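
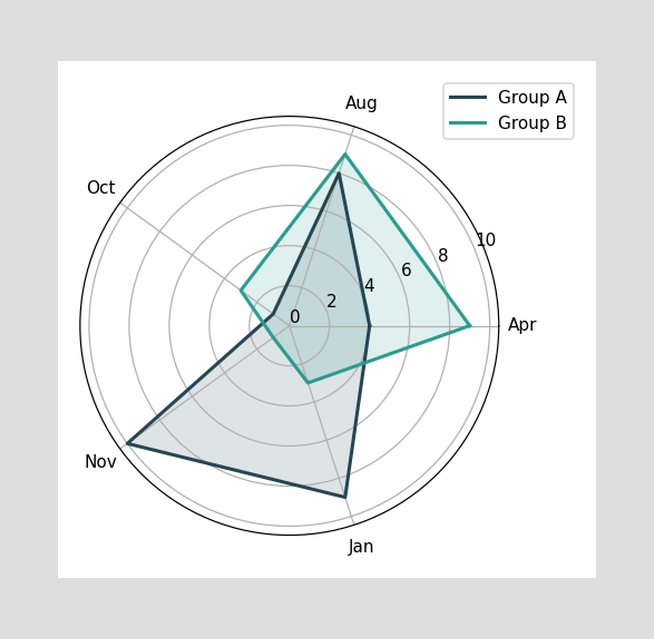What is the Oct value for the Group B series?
On the Oct axis, Group B reaches 3.

3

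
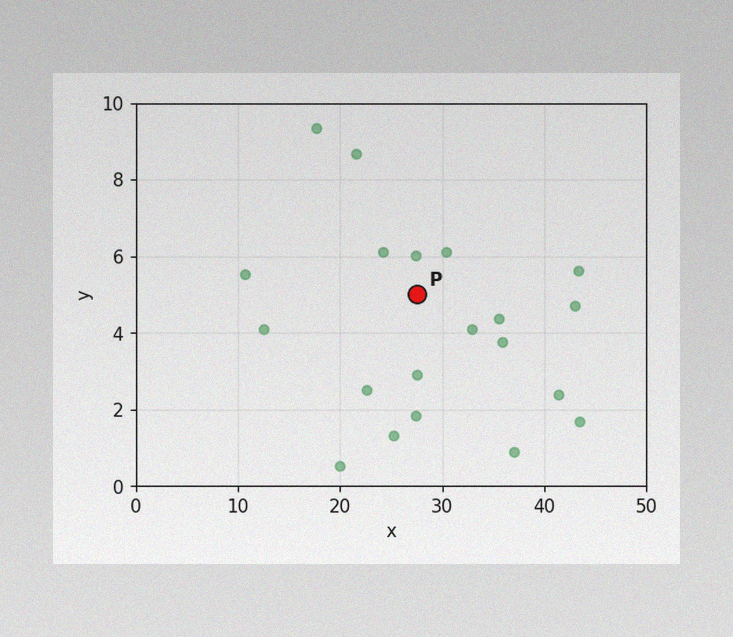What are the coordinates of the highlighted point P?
(27.5, 5)

The image has some photo noise and uneven lighting. Following the gridlines from P to each axis, P sits at (27.5, 5).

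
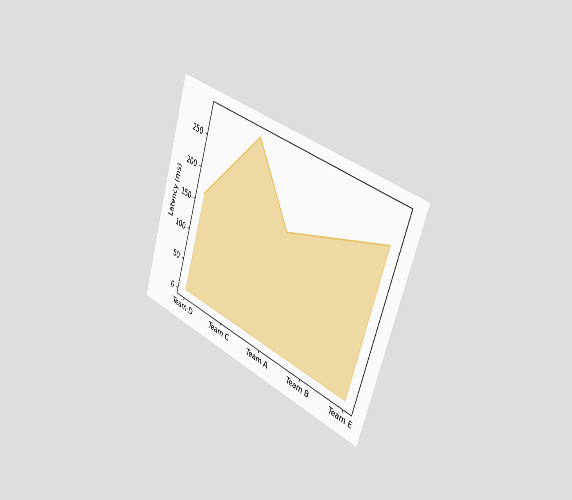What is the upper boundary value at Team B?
210ms

The chart is tilted about 18° clockwise and viewed slightly from the right. At Team B the upper boundary is at 210ms.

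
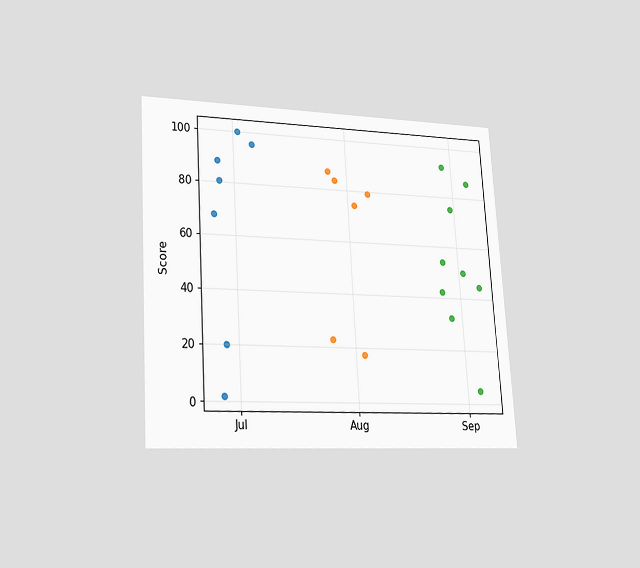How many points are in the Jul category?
The chart is tilted about 3° counter-clockwise and viewed at a slight angle. Counting the markers in the Jul column gives 7.

7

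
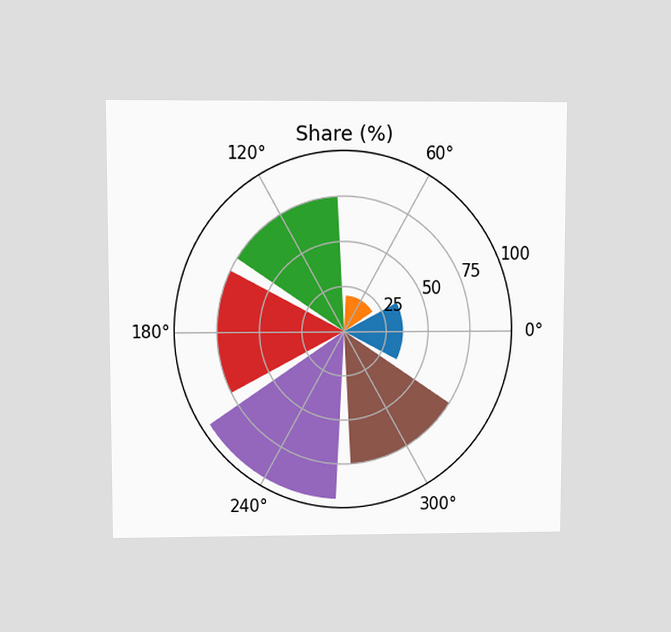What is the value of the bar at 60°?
The chart is viewed at a slight angle. The bar at 60° reaches 20% on the radial axis.

20%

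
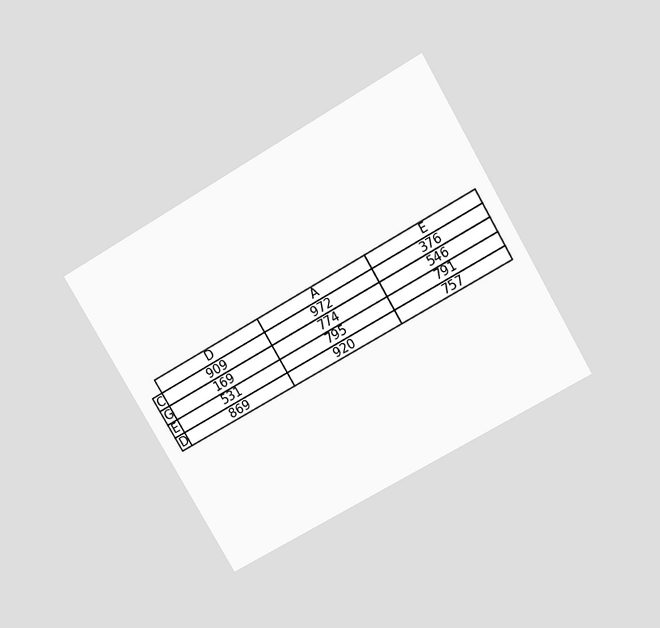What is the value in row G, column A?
774

The chart is tilted about 30° counter-clockwise and viewed slightly from above. The (G, A) cell reads 774.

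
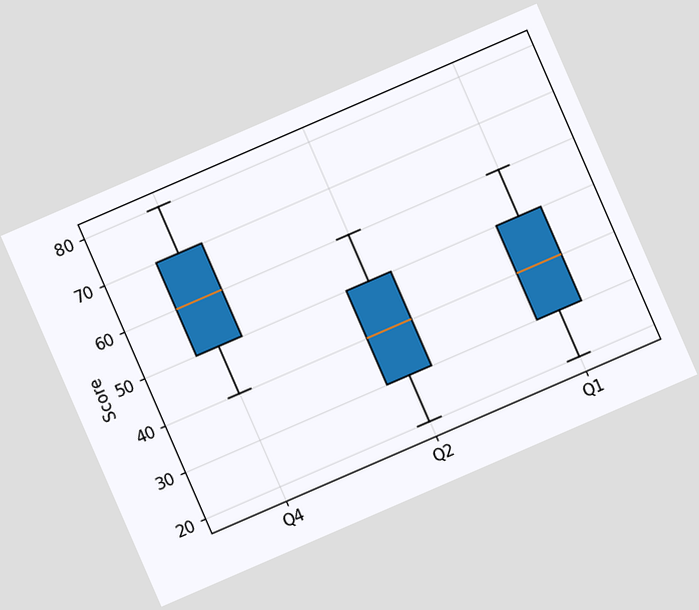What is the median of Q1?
The chart is tilted about 23° counter-clockwise. The median line in the Q1 box sits at 40.

40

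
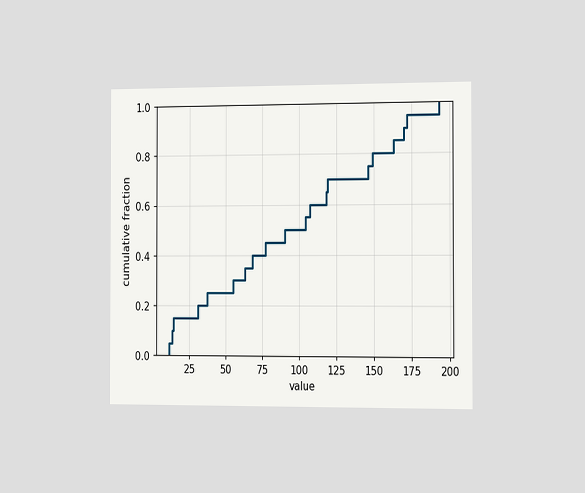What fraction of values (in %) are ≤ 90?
50%

The chart is viewed slightly from the right. At x=90 the ECDF step is at 50%.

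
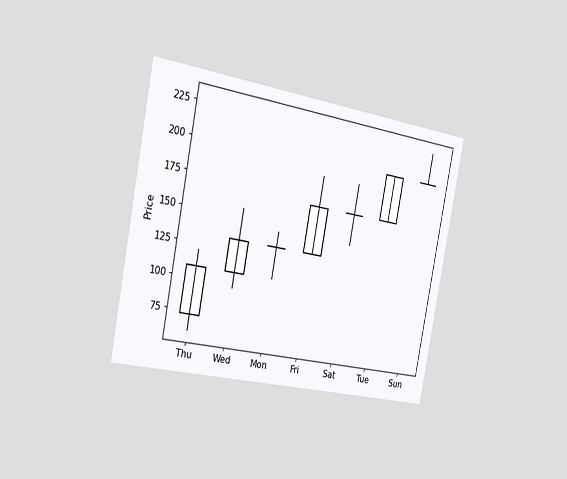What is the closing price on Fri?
The chart is tilted about 11° clockwise and viewed slightly from the left. The Fri candle closes at 168.

168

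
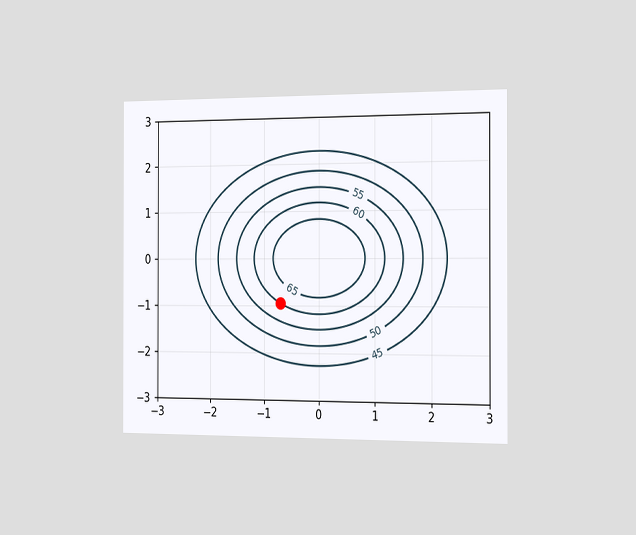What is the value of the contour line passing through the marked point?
60

The chart is viewed slightly from the right. The marked point sits on the contour labelled 60.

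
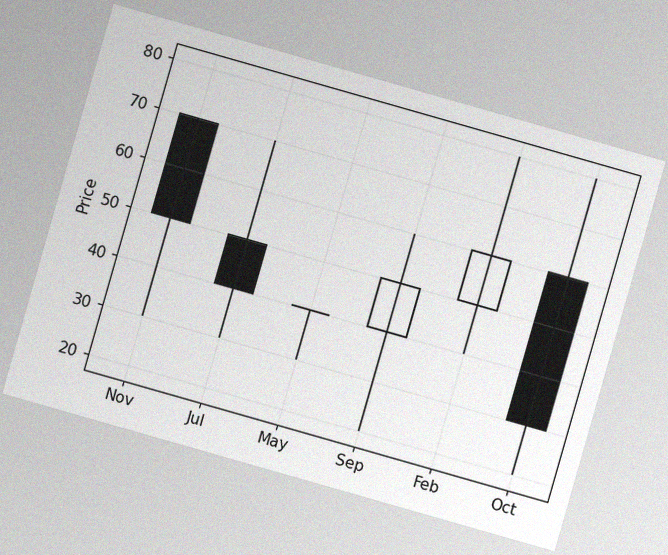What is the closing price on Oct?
The chart is tilted about 16° clockwise, with some photo noise. The Oct candle closes at 30.

30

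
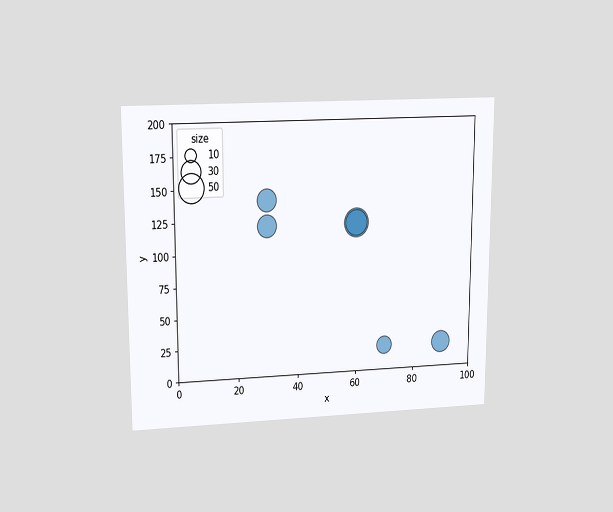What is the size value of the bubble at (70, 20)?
The chart is viewed slightly from above. Matching the bubble at (70, 20) against the size legend gives 20.

20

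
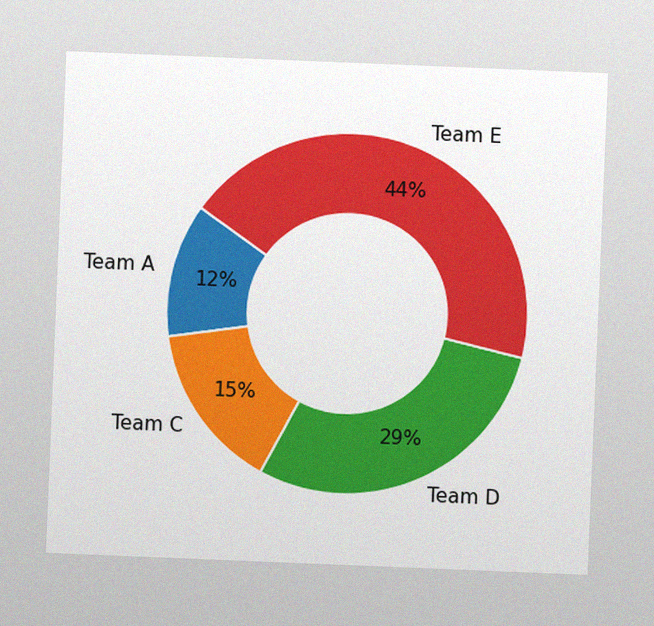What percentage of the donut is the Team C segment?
15%

The chart is tilted about 2° clockwise, with some photo noise. The Team C segment takes up 15% of the ring.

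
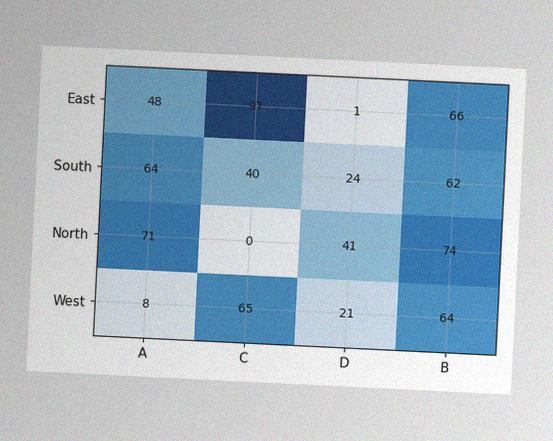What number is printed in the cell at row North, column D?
41

The chart is tilted about 3° clockwise, with some photo noise. The (North, D) cell reads 41.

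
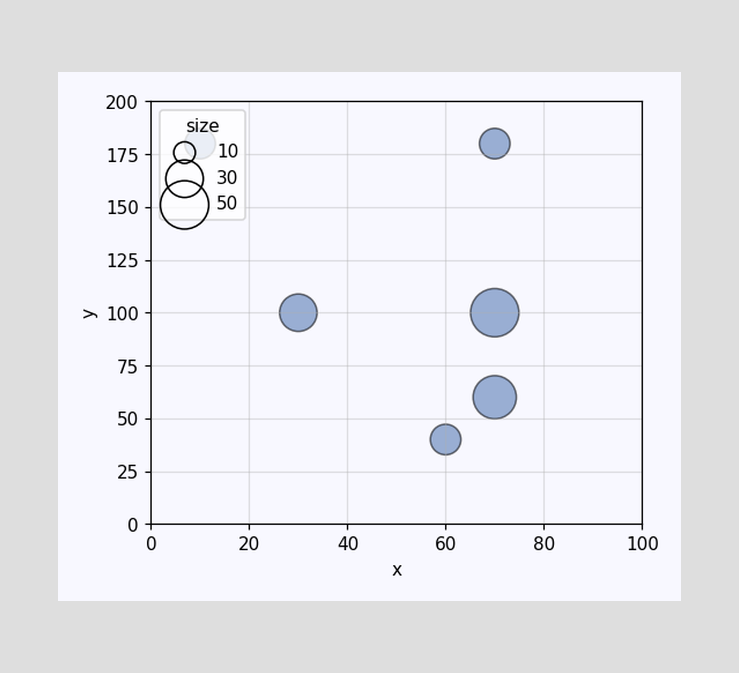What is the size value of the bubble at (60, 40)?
Matching the bubble at (60, 40) against the size legend gives 20.

20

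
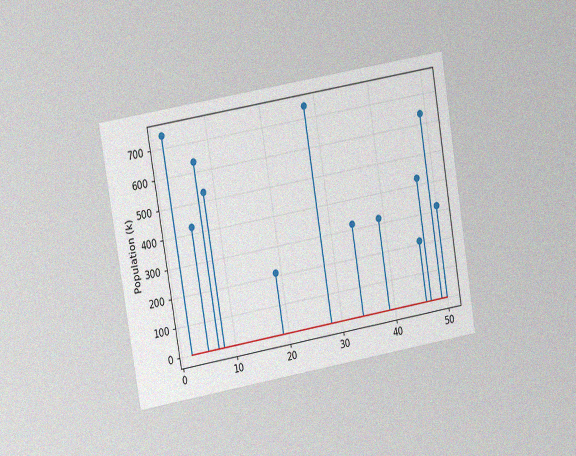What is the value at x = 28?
The chart is tilted about 10° counter-clockwise and viewed at a slight angle, with some photo noise. The stem at x=28 reaches 742k.

742k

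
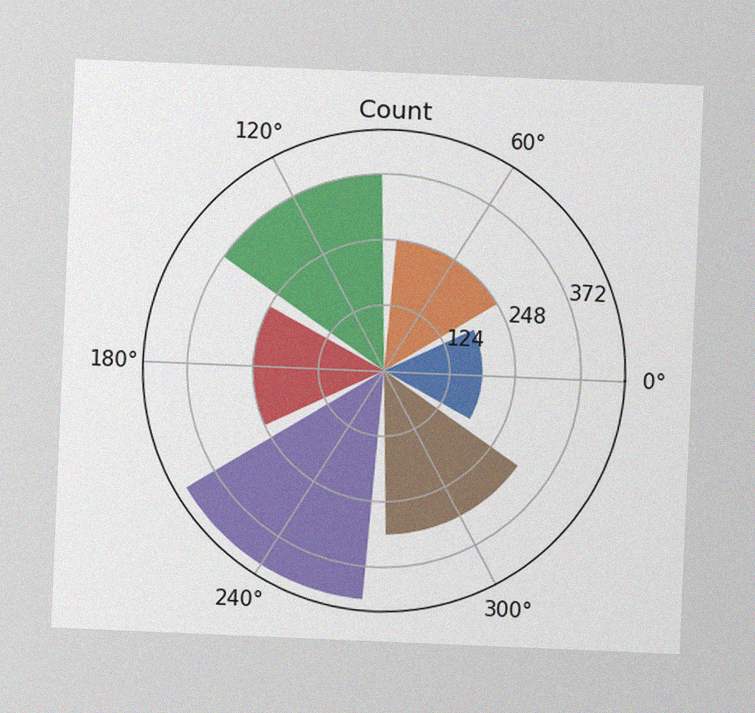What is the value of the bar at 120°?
The chart is tilted about 2° clockwise, with some photo noise. The bar at 120° reaches 372 on the radial axis.

372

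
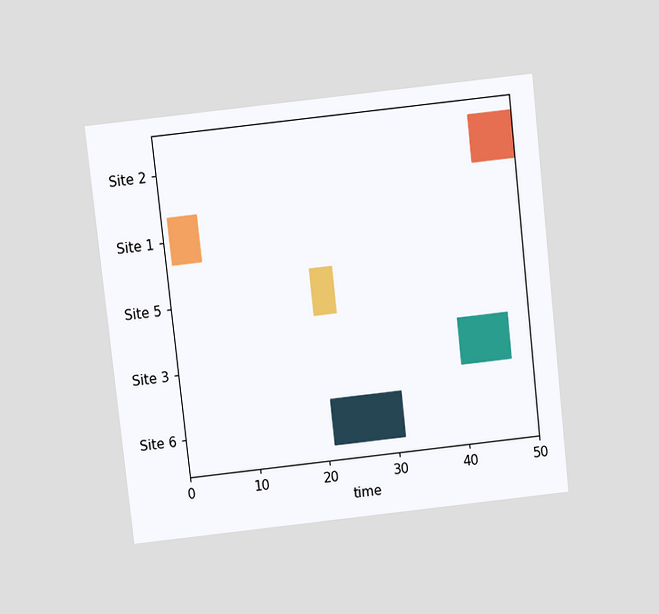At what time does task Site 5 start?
20

The chart is tilted about 6° counter-clockwise and viewed slightly from above. The Site 5 bar begins at t=20.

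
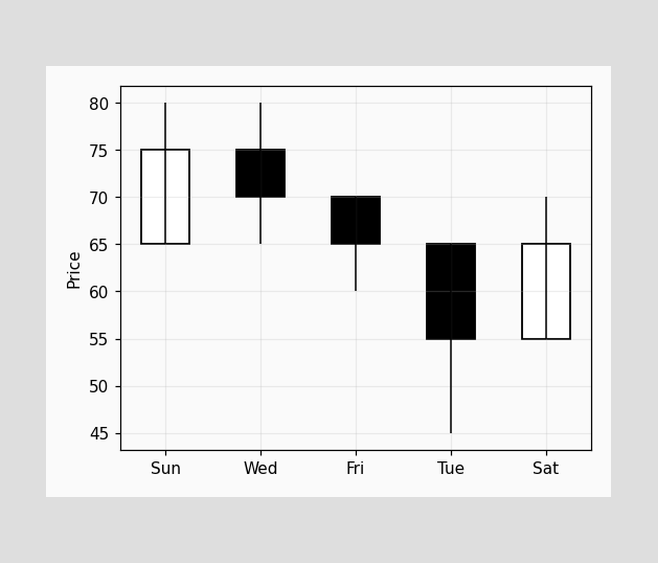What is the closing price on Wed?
The Wed candle closes at 70.

70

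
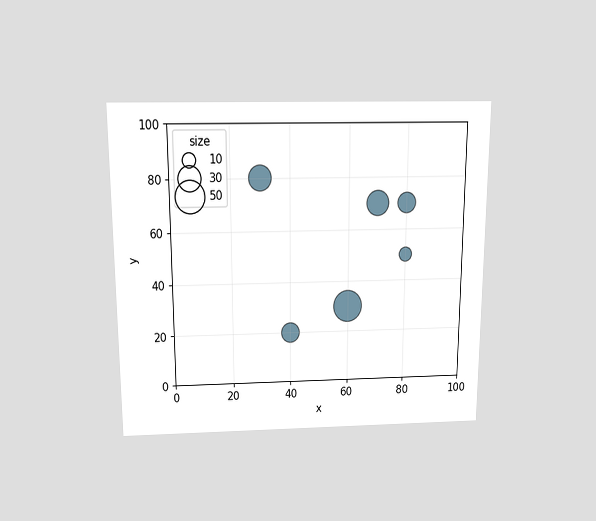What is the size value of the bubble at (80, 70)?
20

The chart is viewed slightly from above. Matching the bubble at (80, 70) against the size legend gives 20.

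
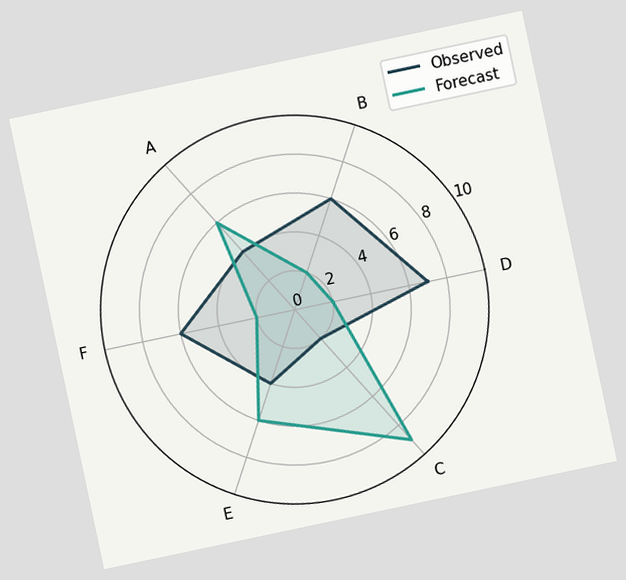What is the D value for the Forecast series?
The chart is tilted about 12° counter-clockwise. On the D axis, Forecast reaches 2.

2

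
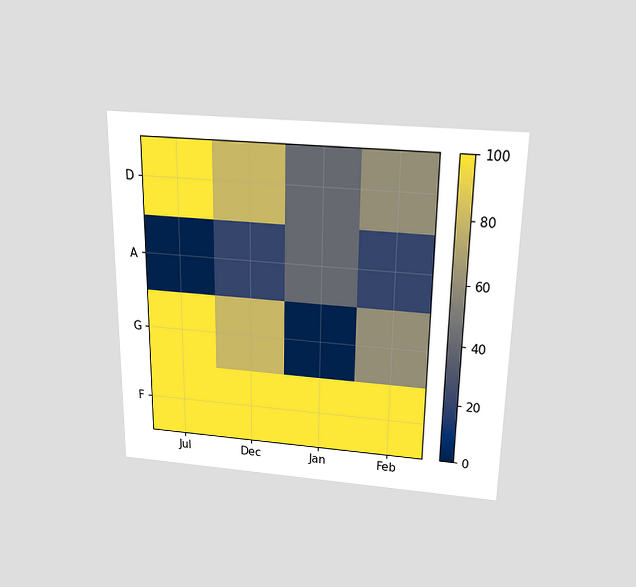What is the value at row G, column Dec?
80

The chart is viewed slightly from above. Matching cell (G, Dec) against the colorbar gives 80.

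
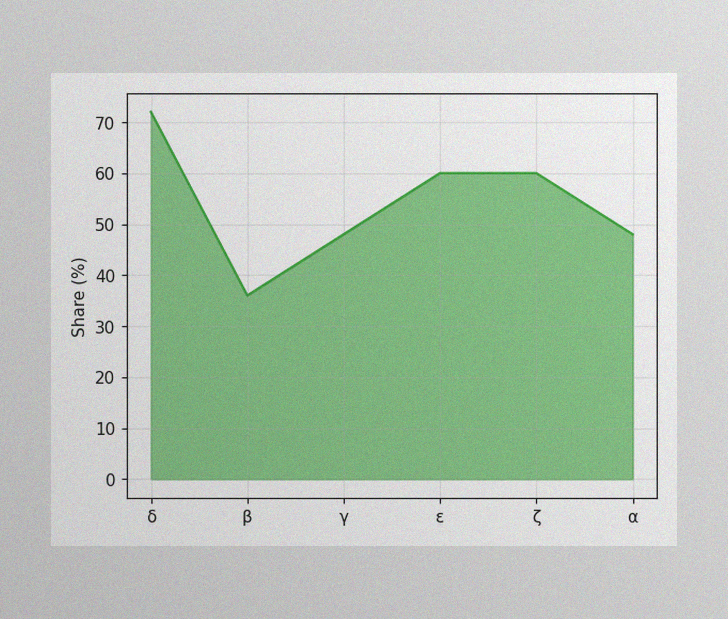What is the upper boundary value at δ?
The image has some photo noise and uneven lighting. At δ the upper boundary is at 72%.

72%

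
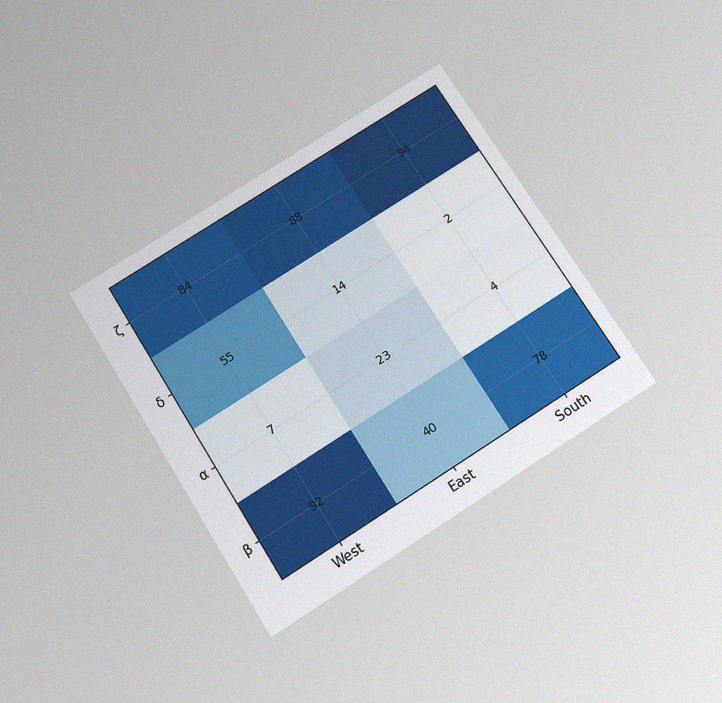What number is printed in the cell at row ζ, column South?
94

The chart is tilted about 32° counter-clockwise and viewed slightly from below, with some photo noise. The (ζ, South) cell reads 94.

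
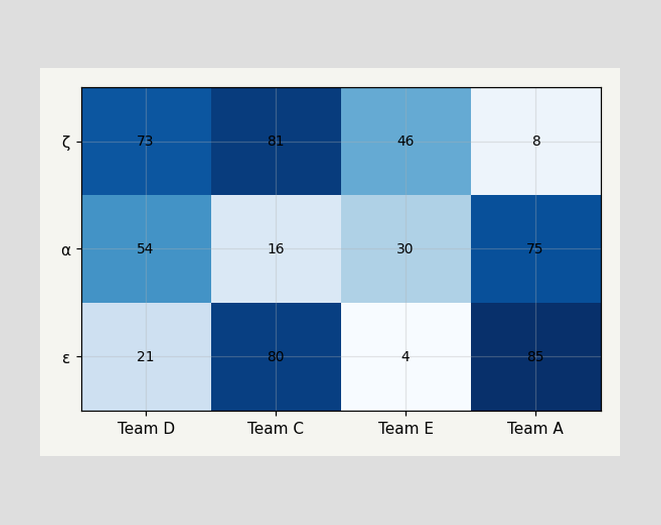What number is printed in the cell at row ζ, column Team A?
The (ζ, Team A) cell reads 8.

8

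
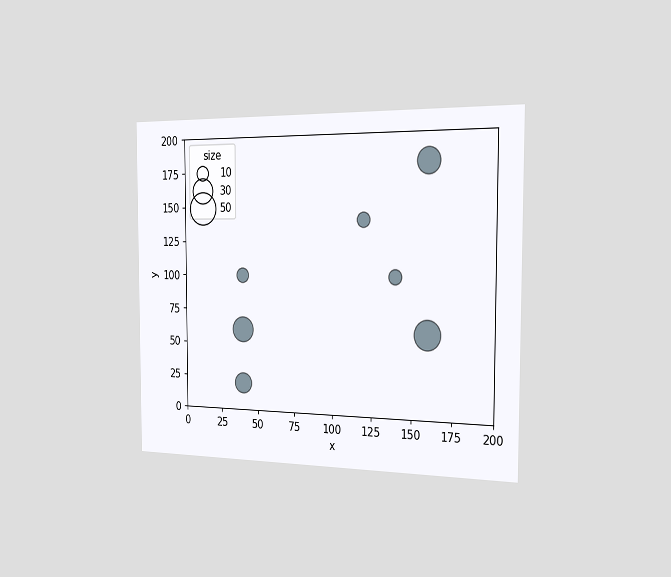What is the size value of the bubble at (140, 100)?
10

The chart is viewed slightly from the right. Matching the bubble at (140, 100) against the size legend gives 10.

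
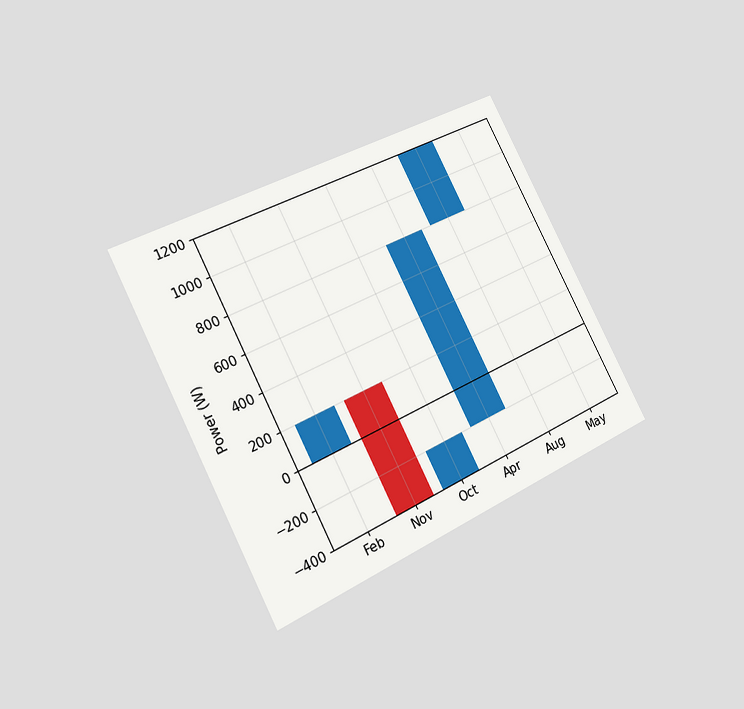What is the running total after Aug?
1200W

The chart is tilted about 27° counter-clockwise and viewed slightly from the left. After Aug the running total reaches 1200W.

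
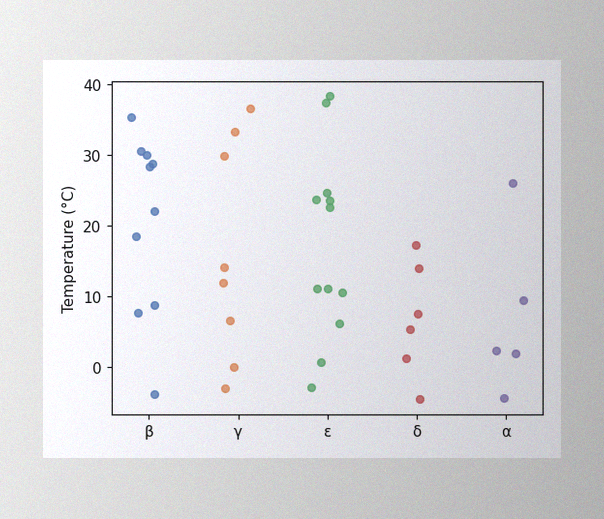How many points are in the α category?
5

The image has some photo noise and uneven lighting. Counting the markers in the α column gives 5.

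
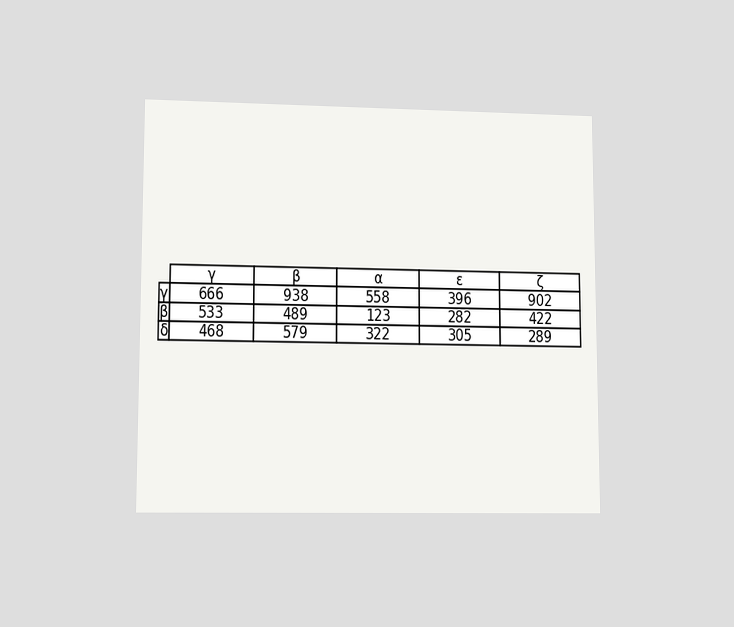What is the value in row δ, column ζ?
The chart is viewed at a slight angle. The (δ, ζ) cell reads 289.

289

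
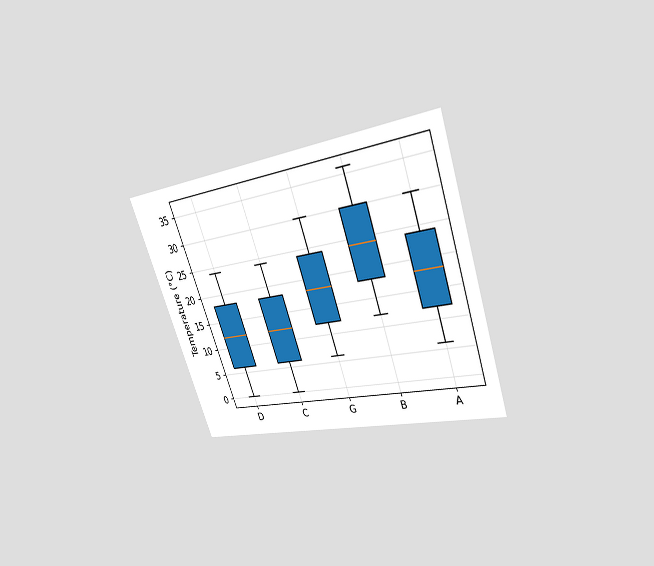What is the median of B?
The chart is tilted about 20° counter-clockwise and viewed slightly from above. The median line in the B box sits at 24°C.

24°C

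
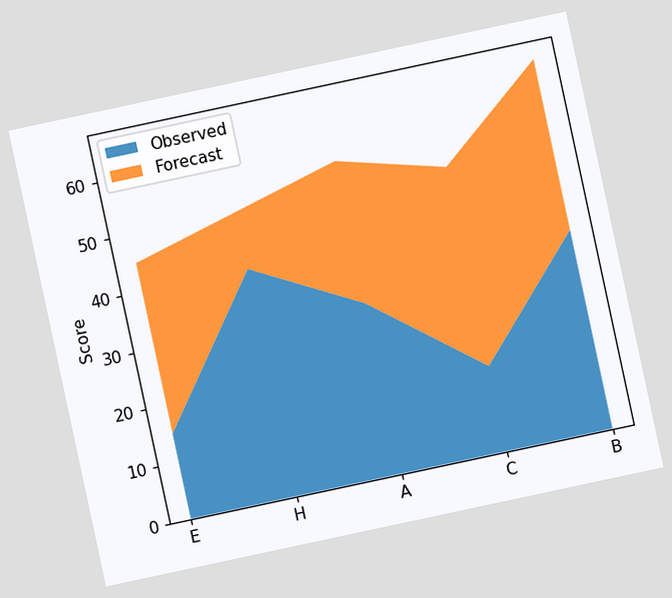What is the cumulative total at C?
The chart is tilted about 12° counter-clockwise. The stacked total at C reaches 50.

50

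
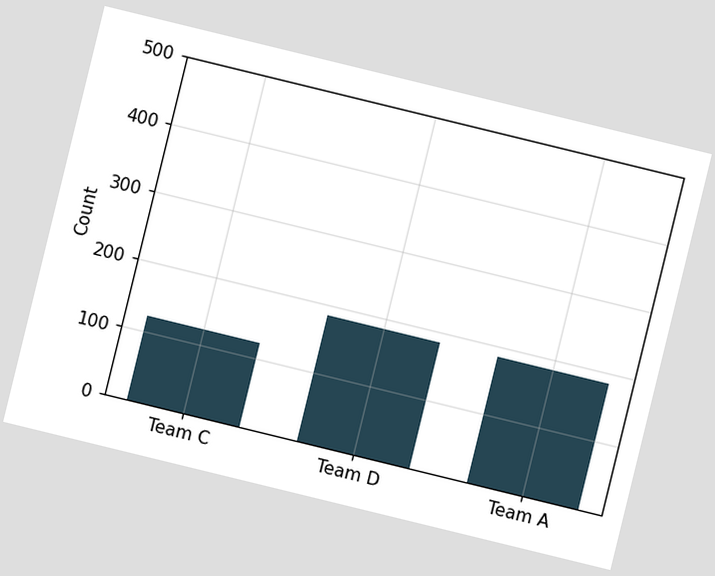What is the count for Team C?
124

The chart is tilted about 14° clockwise. Reading along the chart's y-axis, the Team C bar reaches 124.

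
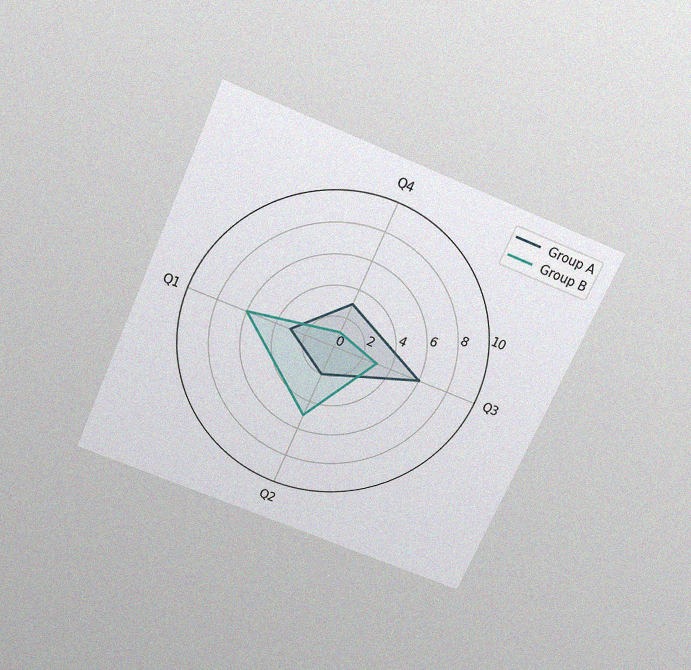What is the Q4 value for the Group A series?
3

The chart is tilted about 24° clockwise and viewed slightly from above, with some photo noise. On the Q4 axis, Group A reaches 3.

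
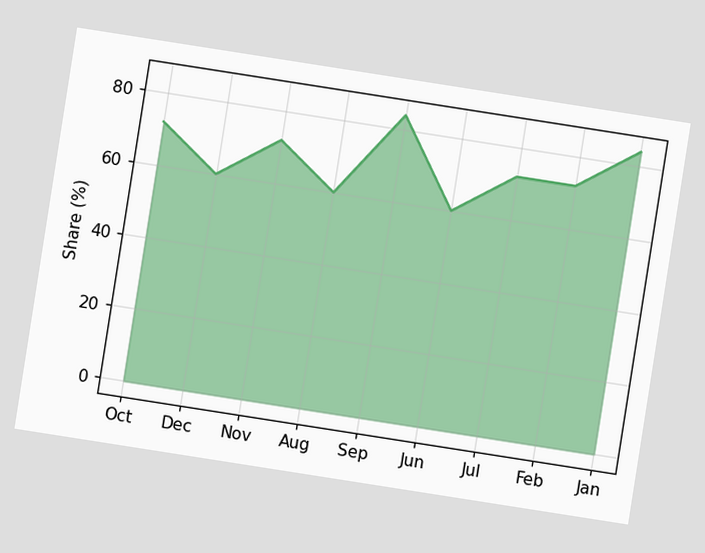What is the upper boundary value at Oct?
72%

The chart is tilted about 9° clockwise. At Oct the upper boundary is at 72%.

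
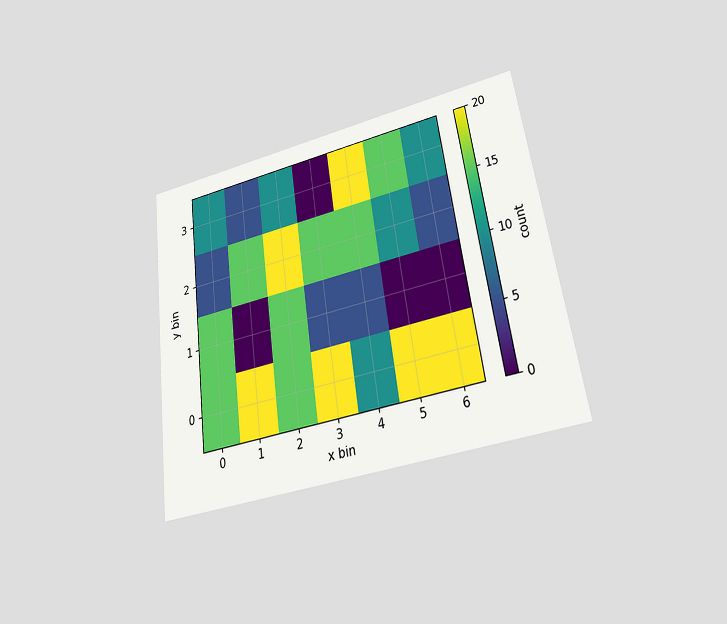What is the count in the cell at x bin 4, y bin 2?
The chart is tilted about 8° counter-clockwise and viewed at a slight angle. Matching the cell (4, 2) against the colorbar gives 15.

15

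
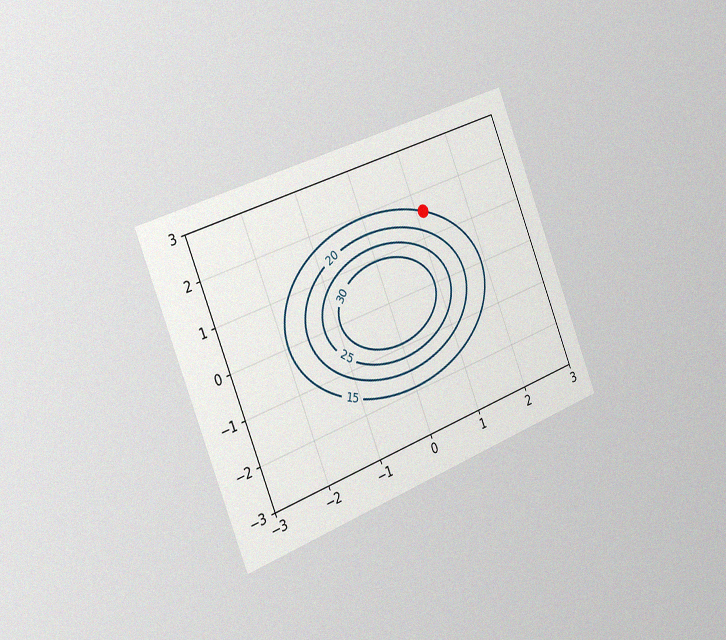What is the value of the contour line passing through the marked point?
The chart is tilted about 22° counter-clockwise and viewed slightly from the left, with some photo noise. The marked point sits on the contour labelled 15.

15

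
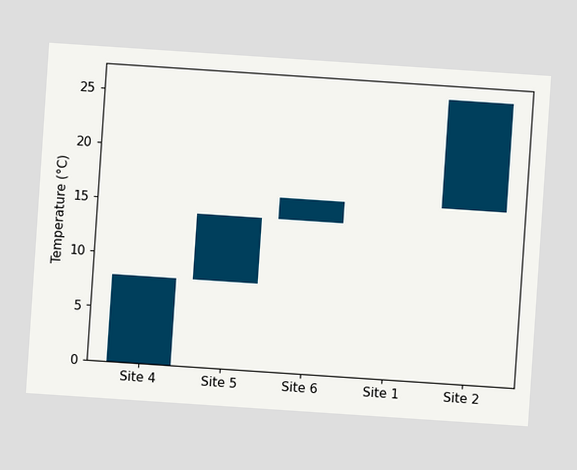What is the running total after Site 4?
The chart is tilted about 4° clockwise. After Site 4 the running total reaches 8°C.

8°C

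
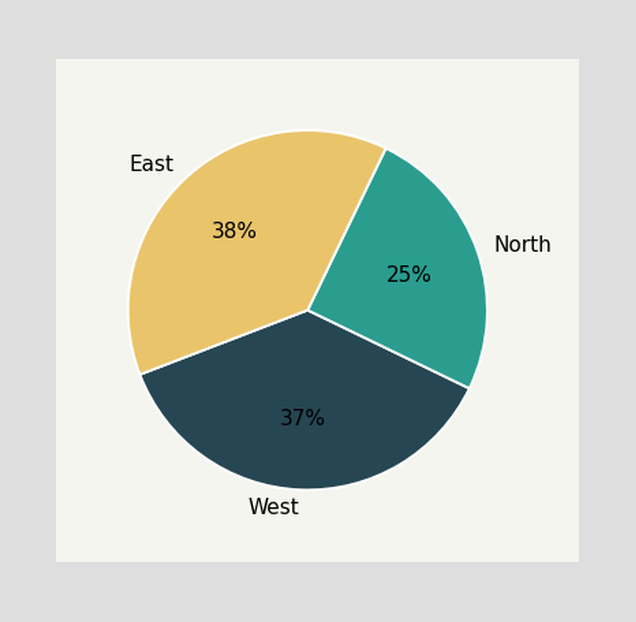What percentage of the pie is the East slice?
The East slice takes up 38% of the pie.

38%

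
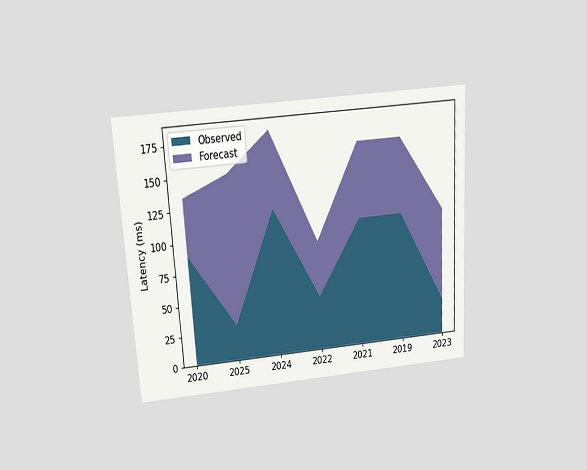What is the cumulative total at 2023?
105ms

The chart is tilted about 3° counter-clockwise and viewed slightly from above. The stacked total at 2023 reaches 105ms.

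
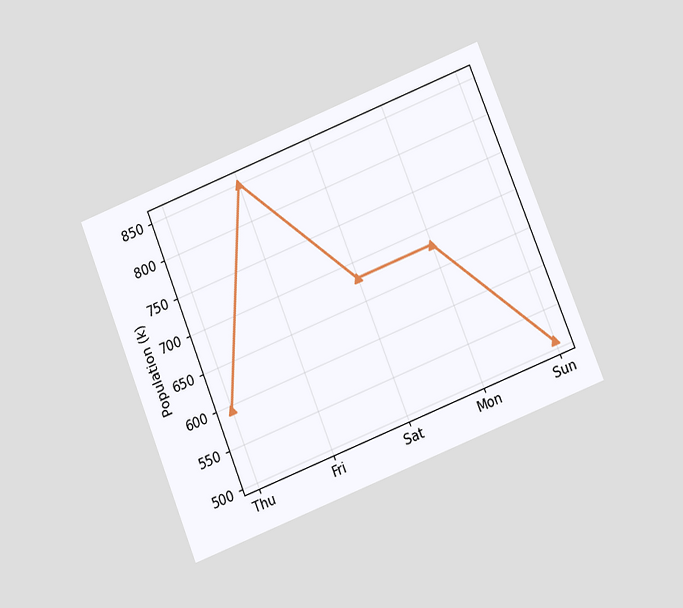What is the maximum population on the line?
The chart is tilted about 22° counter-clockwise and viewed at a slight angle. The highest point is at Fri, and reading across to the y-axis gives 850k.

850k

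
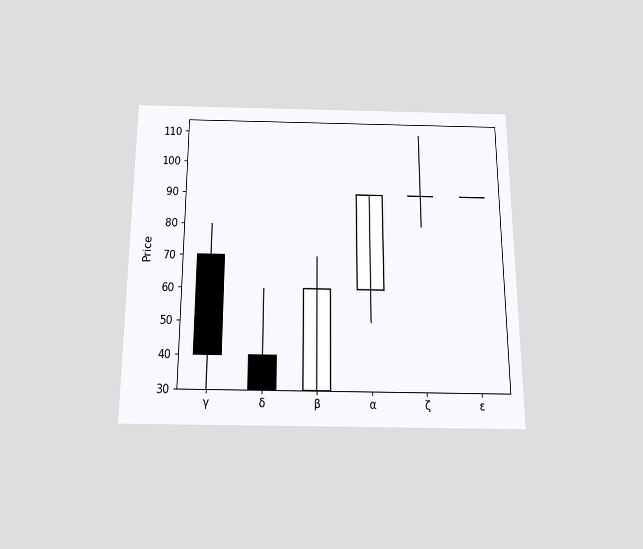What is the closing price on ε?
The chart is viewed slightly from below. The ε candle closes at 90.

90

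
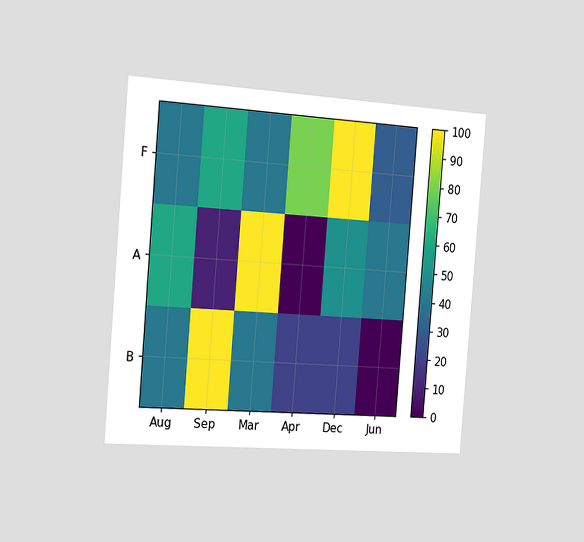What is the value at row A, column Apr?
0

The chart is tilted about 5° clockwise and viewed slightly from the left. Matching cell (A, Apr) against the colorbar gives 0.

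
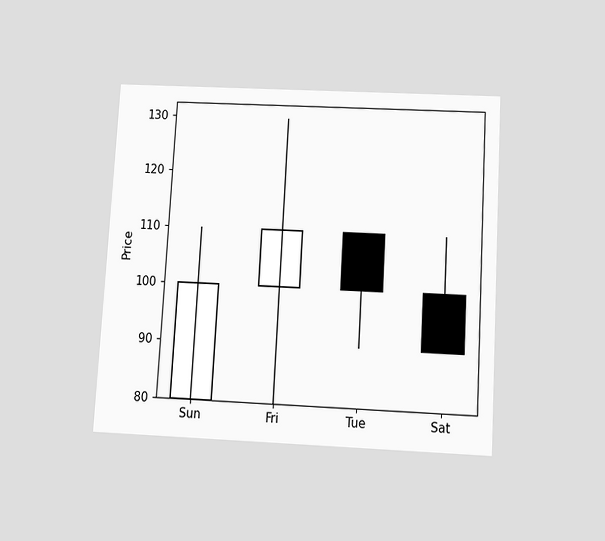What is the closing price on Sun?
The chart is tilted about 3° clockwise and viewed slightly from below. The Sun candle closes at 100.

100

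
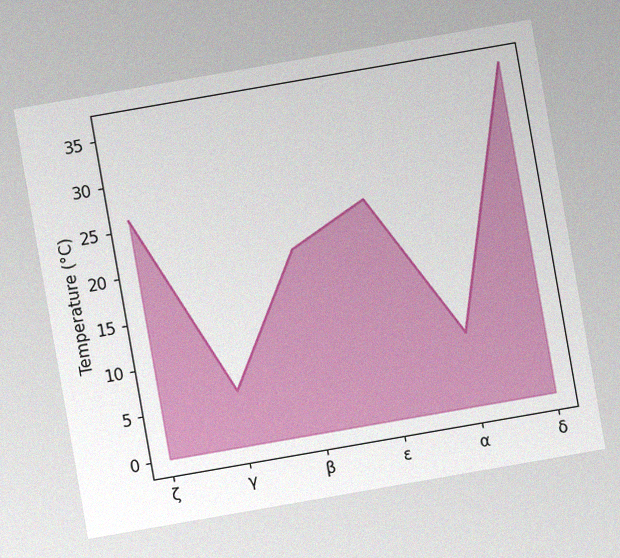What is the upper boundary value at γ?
The chart is tilted about 10° counter-clockwise, with some photo noise. At γ the upper boundary is at 6°C.

6°C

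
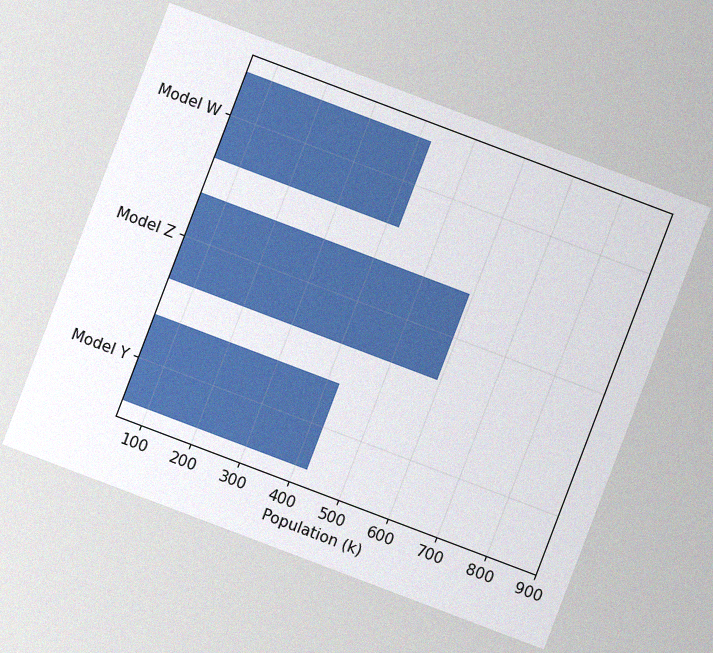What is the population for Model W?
The chart is tilted about 21° clockwise, with some photo noise. Reading along the chart's x-axis, the Model W bar reaches 425k.

425k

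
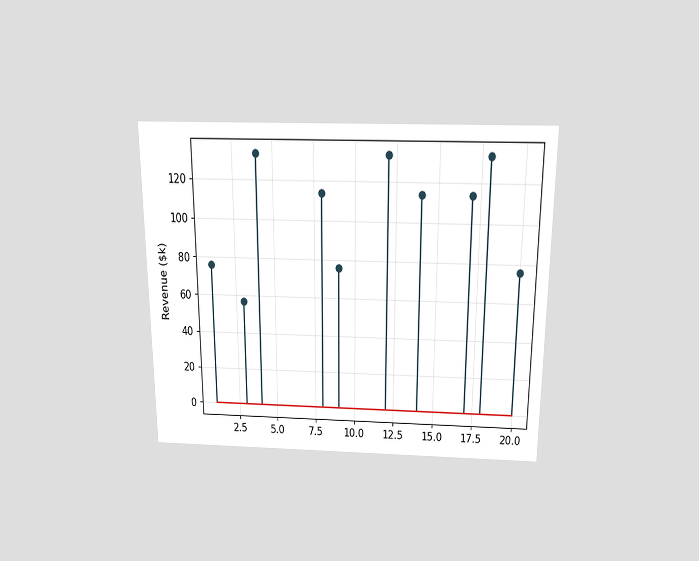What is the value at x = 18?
$133k

The chart is viewed slightly from above. The stem at x=18 reaches $133k.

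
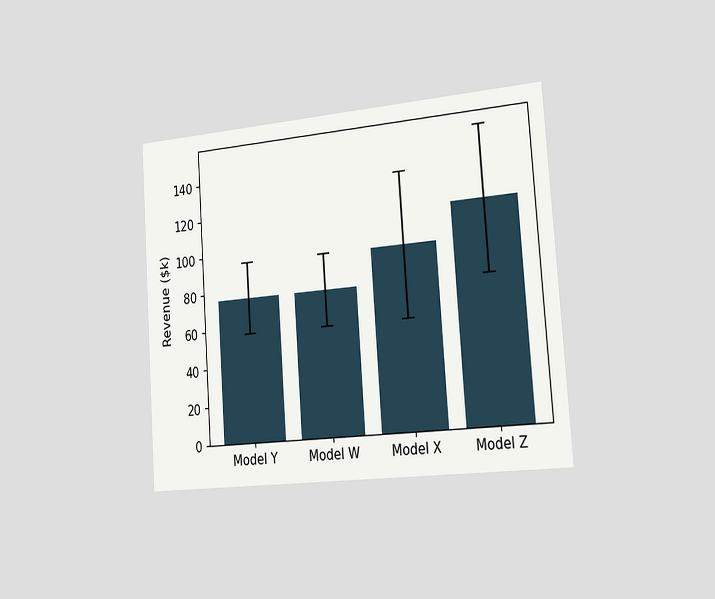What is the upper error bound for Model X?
The chart is tilted about 4° counter-clockwise and viewed slightly from the right. The Model X bar's upper whisker reaches $133k.

$133k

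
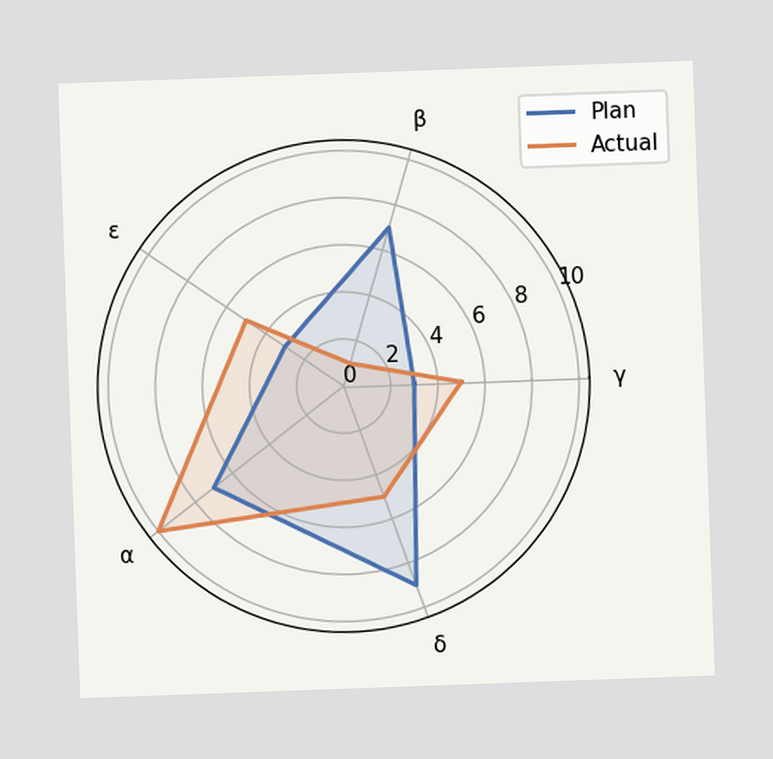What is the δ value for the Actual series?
The chart is tilted about 2° counter-clockwise. On the δ axis, Actual reaches 5.

5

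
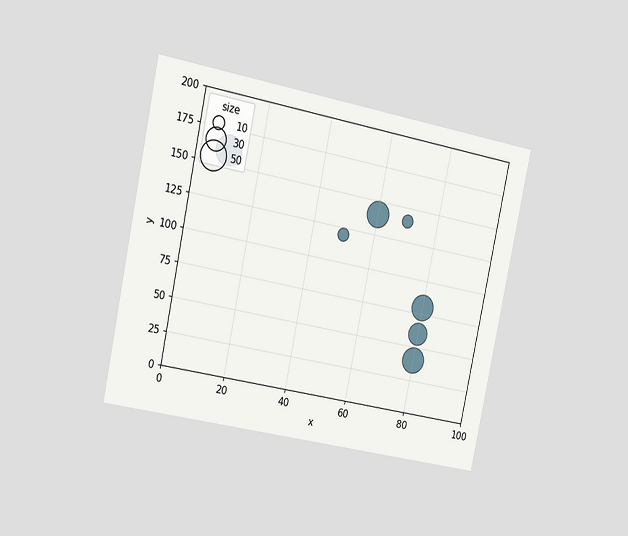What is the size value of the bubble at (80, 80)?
40

The chart is tilted about 12° clockwise and viewed slightly from the left. Matching the bubble at (80, 80) against the size legend gives 40.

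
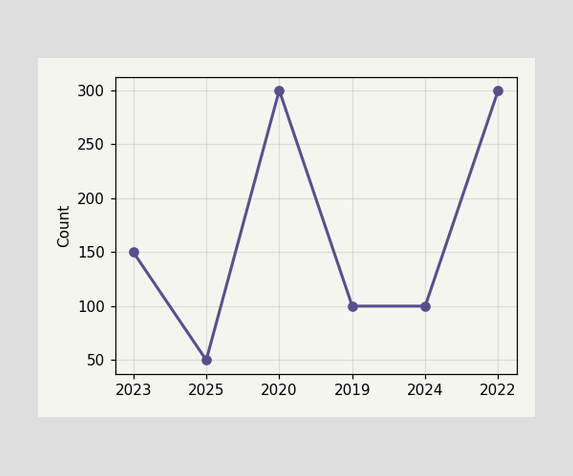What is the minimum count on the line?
The lowest point is at 2025, and reading across to the y-axis gives 50.

50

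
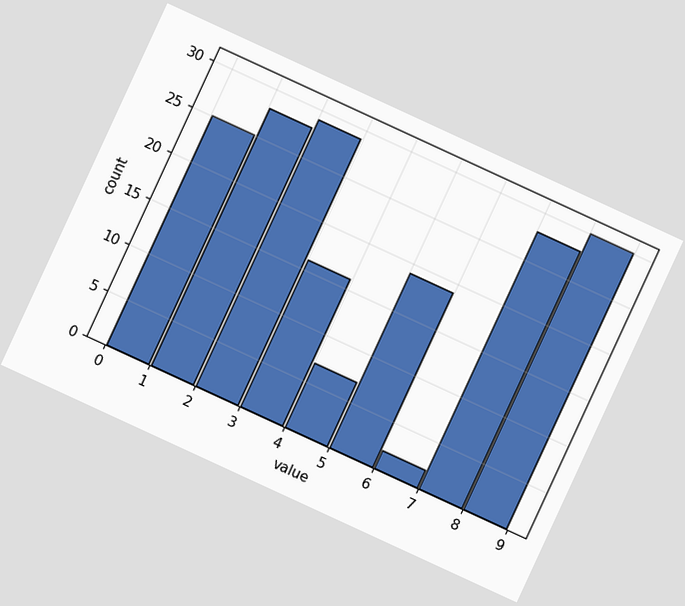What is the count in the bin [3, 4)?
16

The chart is tilted about 25° clockwise. The [3, 4) bin has height 16.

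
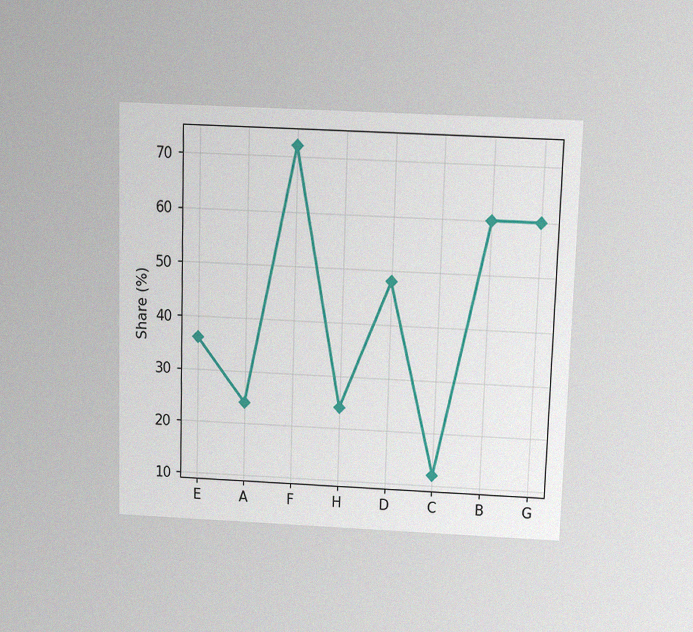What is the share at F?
72%

The chart is viewed slightly from above, with some photo noise. At F, the line is at 72%.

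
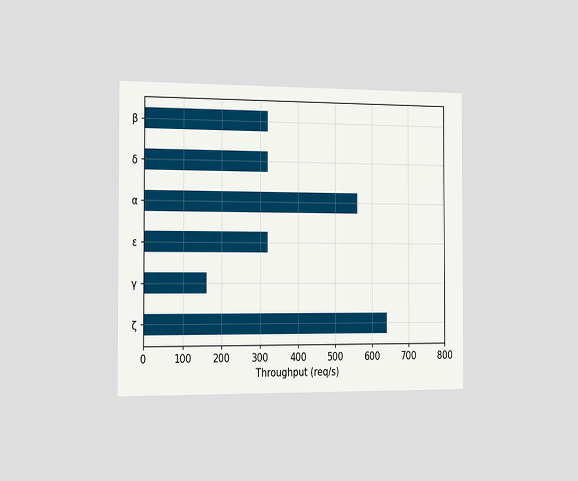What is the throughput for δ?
320req/s

The chart is viewed slightly from the left. Reading along the chart's x-axis, the δ bar reaches 320req/s.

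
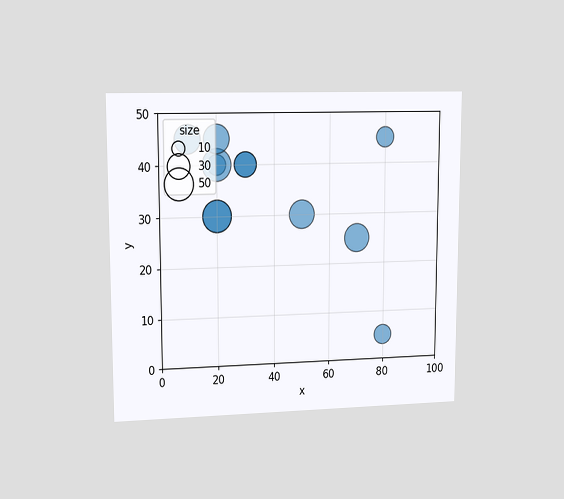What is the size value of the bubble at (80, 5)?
The chart is viewed at a slight angle. Matching the bubble at (80, 5) against the size legend gives 20.

20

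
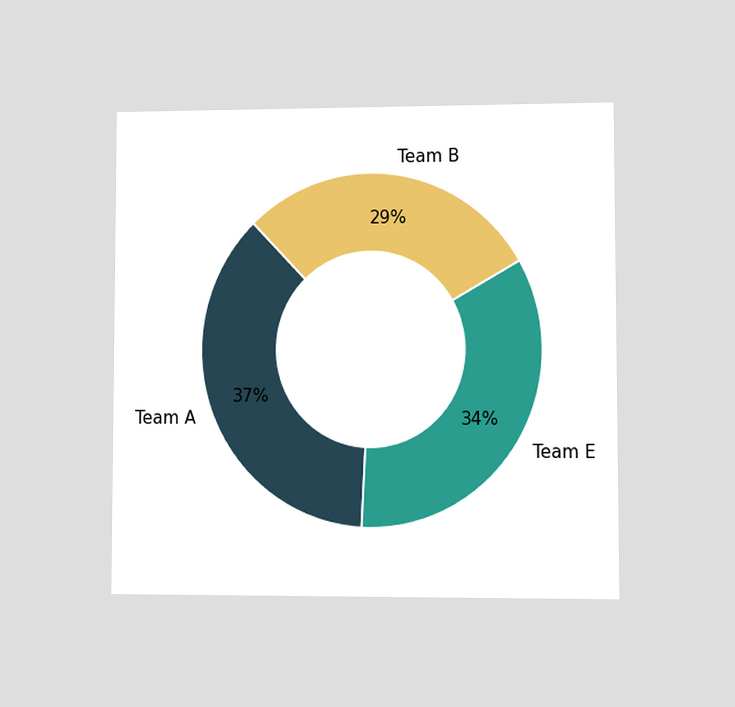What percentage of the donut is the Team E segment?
The chart is viewed at a slight angle. The Team E segment takes up 34% of the ring.

34%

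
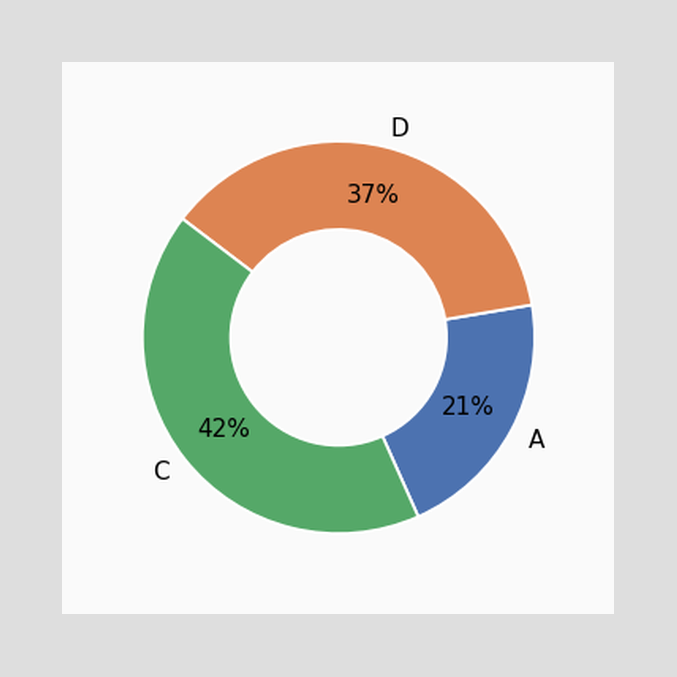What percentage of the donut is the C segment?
The C segment takes up 42% of the ring.

42%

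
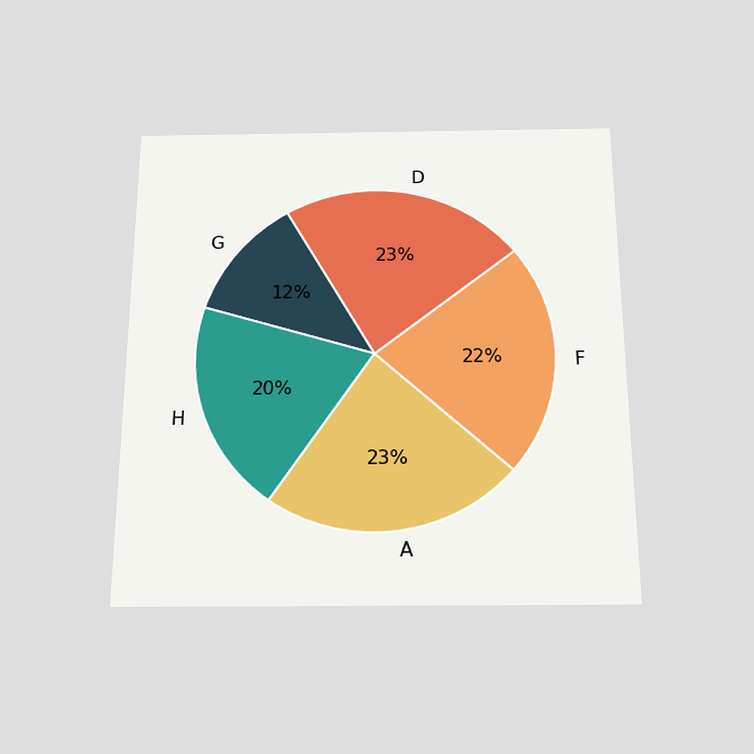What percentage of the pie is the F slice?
The chart is viewed slightly from below. The F slice takes up 22% of the pie.

22%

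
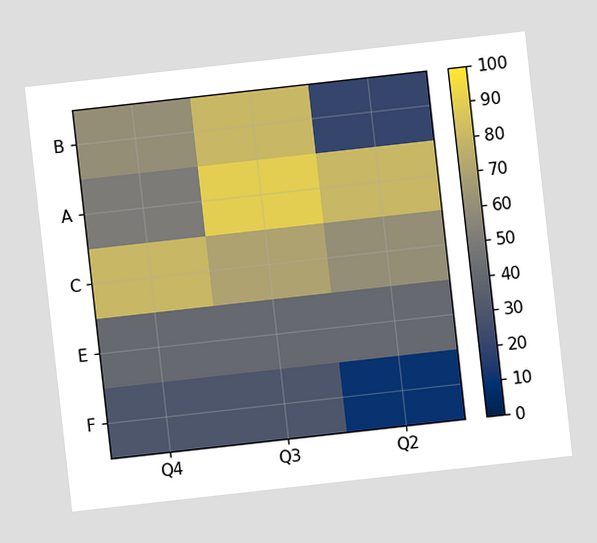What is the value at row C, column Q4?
The chart is tilted about 6° counter-clockwise. Matching cell (C, Q4) against the colorbar gives 80.

80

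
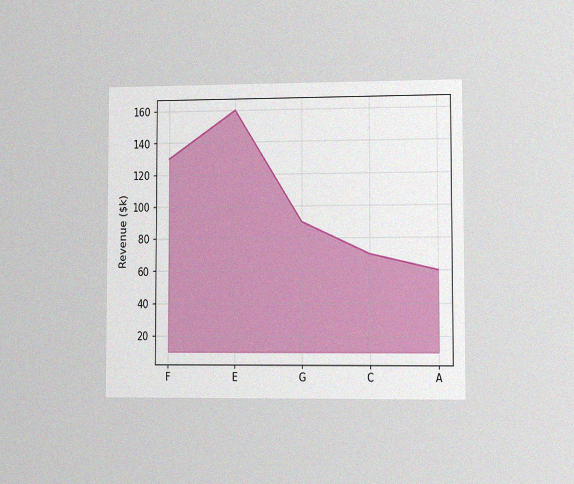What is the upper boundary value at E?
The chart is viewed slightly from the right, with some photo noise. At E the upper boundary is at $160k.

$160k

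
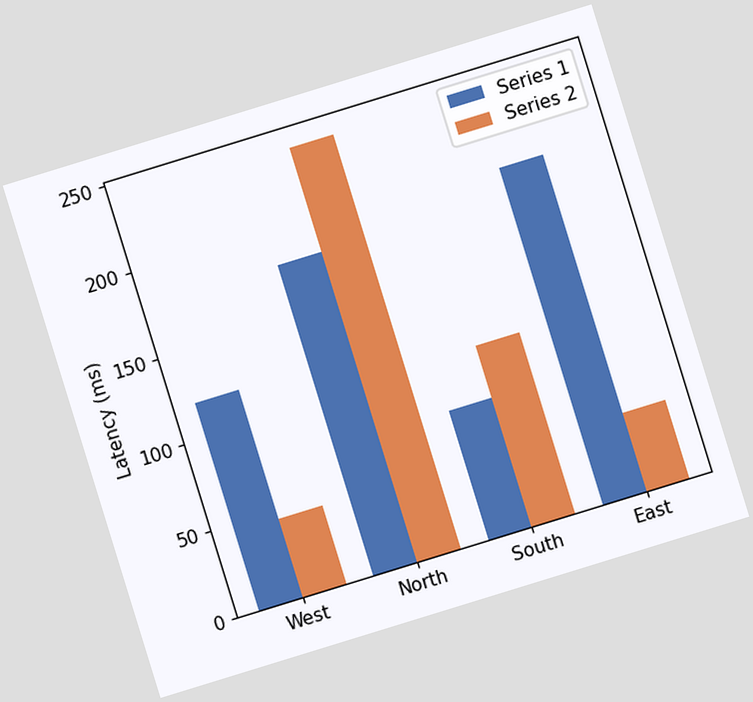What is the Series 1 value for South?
The chart is tilted about 17° counter-clockwise. The Series 1 bar at South reaches 75ms on the y-axis.

75ms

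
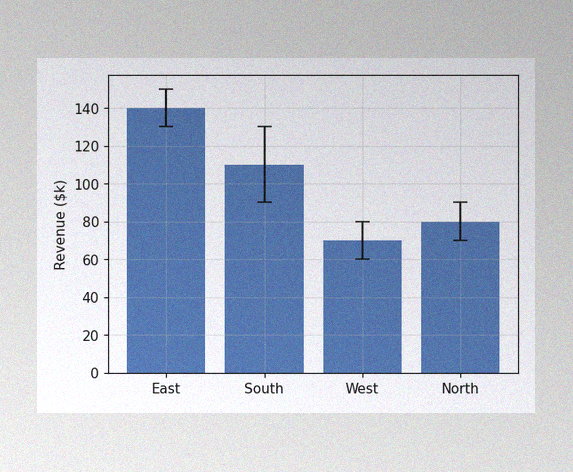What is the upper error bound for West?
The image has some photo noise and uneven lighting. The West bar's upper whisker reaches $80k.

$80k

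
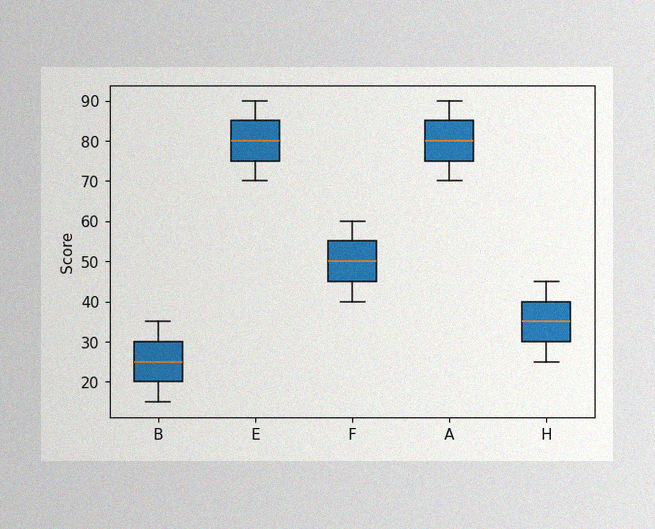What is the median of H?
The image has some photo noise and uneven lighting. The median line in the H box sits at 35.

35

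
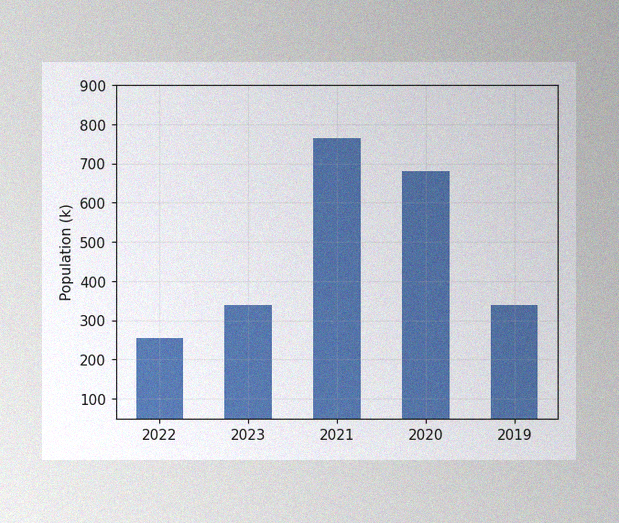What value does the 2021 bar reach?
765k

The image has some photo noise and uneven lighting. Reading along the chart's y-axis, the 2021 bar reaches 765k.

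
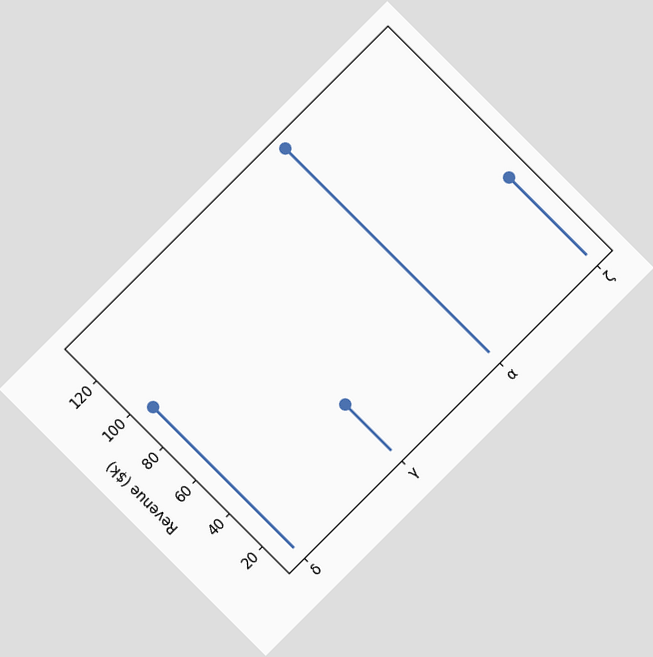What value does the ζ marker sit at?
The chart is tilted about 45° counter-clockwise. The ζ marker sits at $57k.

$57k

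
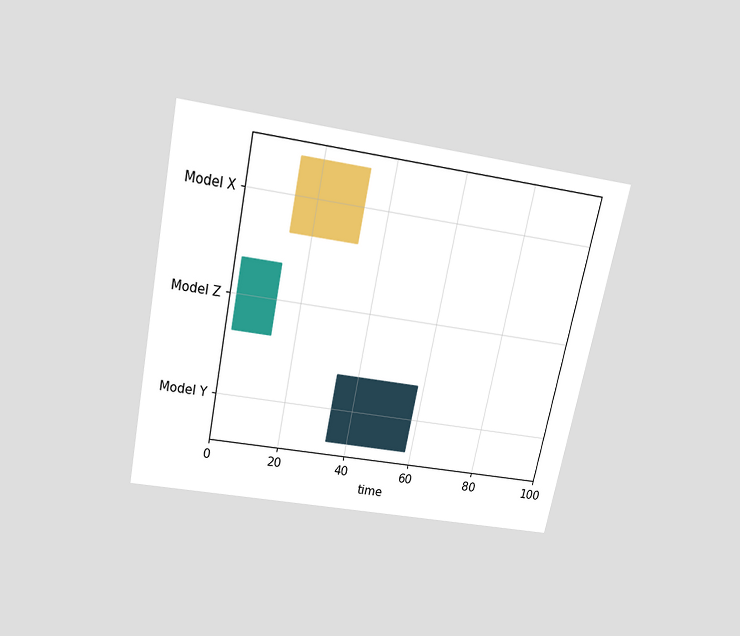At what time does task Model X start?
14

The chart is tilted about 12° clockwise and viewed slightly from above. The Model X bar begins at t=14.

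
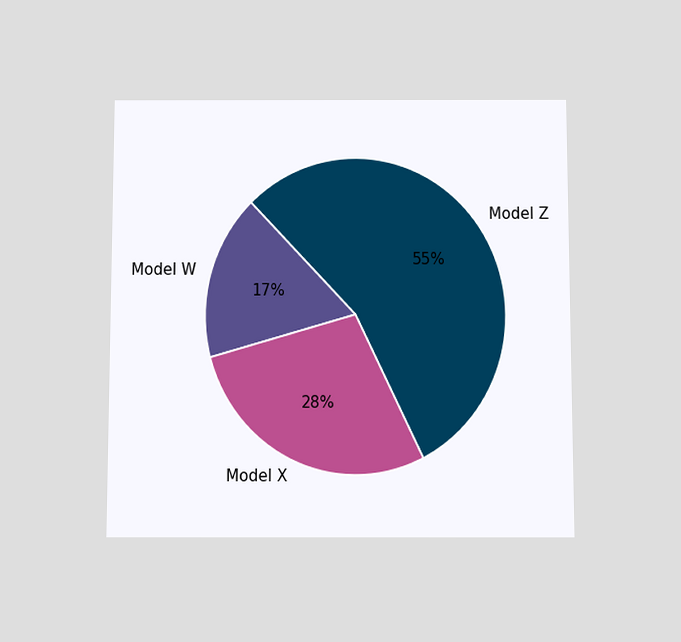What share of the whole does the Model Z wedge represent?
55%

The chart is viewed slightly from below. The Model Z slice takes up 55% of the pie.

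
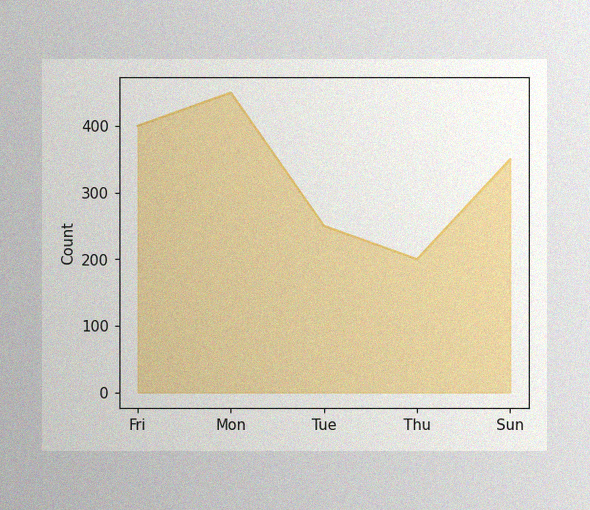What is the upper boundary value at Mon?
The image has some photo noise and uneven lighting. At Mon the upper boundary is at 450.

450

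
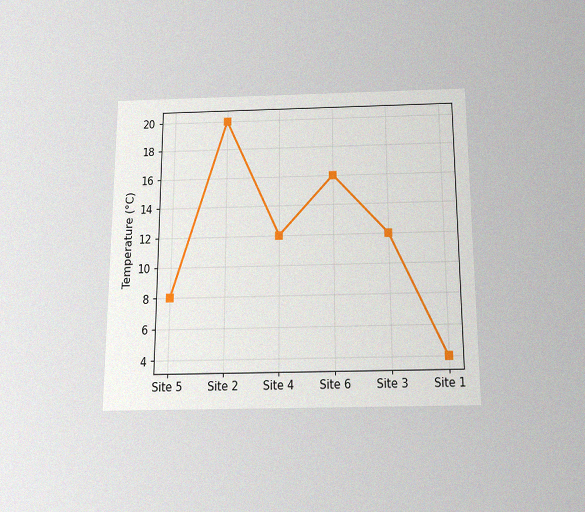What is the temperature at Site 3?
The chart is viewed slightly from below, with some photo noise. At Site 3, the line is at 12°C.

12°C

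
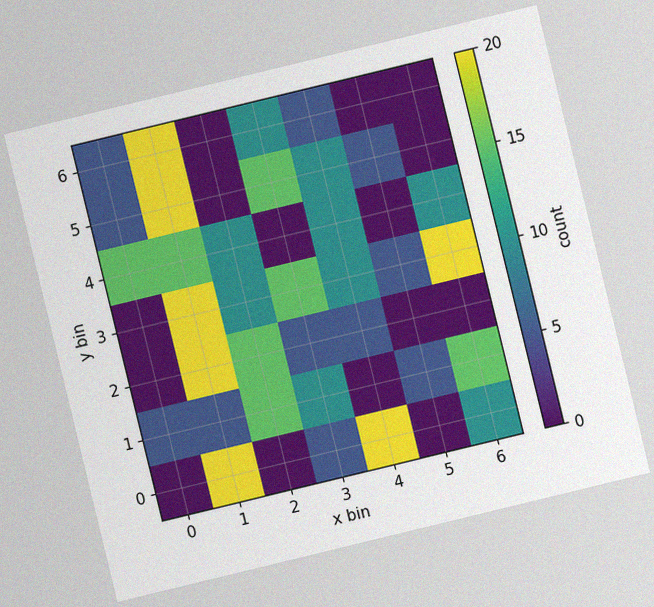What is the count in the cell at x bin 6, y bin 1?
The chart is tilted about 14° counter-clockwise, with some photo noise. Matching the cell (6, 1) against the colorbar gives 15.

15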